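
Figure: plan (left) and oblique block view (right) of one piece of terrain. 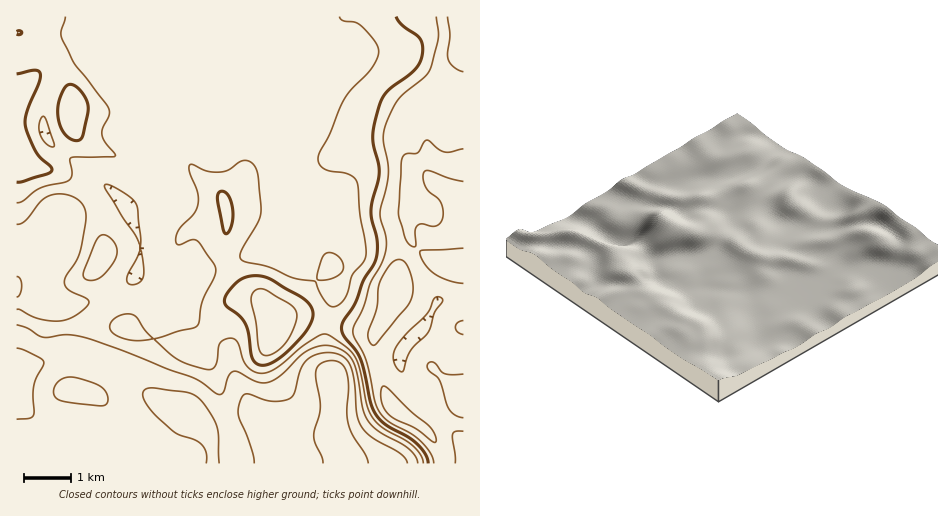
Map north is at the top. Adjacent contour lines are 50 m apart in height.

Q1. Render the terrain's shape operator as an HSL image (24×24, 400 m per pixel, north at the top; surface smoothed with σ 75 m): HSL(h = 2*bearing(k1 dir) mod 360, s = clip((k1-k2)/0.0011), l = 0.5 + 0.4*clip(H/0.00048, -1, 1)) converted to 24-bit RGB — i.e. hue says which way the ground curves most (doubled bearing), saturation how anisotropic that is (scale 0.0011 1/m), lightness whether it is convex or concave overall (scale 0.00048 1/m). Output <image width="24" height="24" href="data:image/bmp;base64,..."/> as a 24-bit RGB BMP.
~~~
<image width="24" height="24" href="data:image/bmp;base64,Qk32BgAAAAAAADYAAAAoAAAAGAAAABgAAAABABgAAAAAAMAGAAATCwAAEwsAAAAAAAAAAAAAdX+NrKKQYGCFZnCHsp+EYW6AaIKHhZKMeICUlJSbSj6Guc6Ig799W0OCg215l8OLfmepWi1ygWxQkn9BJw4MJicM4//KMzudgI+joHqLmmKGYW53o5B7nHp7YImMfZCEdI2Li3R2Yj90tN6TmU2SbE14mJh4r8FlRzlbYyt4q0hfewcUjT8luP/nwfnLWCBEh1BollJCj31YcHRddZtgj6KCbImVdYWHfnFtclFhiVZMmtlfZDlZdVtYg5pyvbKQPk+LLB6CxRC77bPmzP/4j+3ykxZrzUt1WUF0spKjrZGxip62ibi5f5aFd2Fmc1ROemFMXUBMor5oir1qZy9ffKVWW6Vrm7eMS0SMEAxQgiCc1/7Nf896Uh04bDZ0vNjOR2KCf6WWobC2h4uonHOQn155iU5sglxmhFVWc2ZUm96EeCpxliI1kt0oK54vXptPVj1eEgcsvbMw5P/MejFxmUGLcMOdXKpvV10/WYwsa4w2fGg/clI3eUcxg1tHiWCBoWe1p9jOlMq0QRWM2Hrl9eLWV6g+LDscIxUQFQ4lbP9KzfmRKyxeh525tJKcemxkZXmgkLSwZlSZj0tdo0qWdIe2g83Qa6PShbTYxa3SqkVwMStgQEyV9OHX4rXhWkTOIwzfKUH/zfvg2MSINGZcOoBXo1VjoG1ngKe5g5q3hHa/hnvCd4PIub/Uho+wYYF+V31dhT1WvGZ0YEuKNY6P2Oazyp63jX3DC0rPTovjxpq53JuapmuINHRiSHeGsKvBbrBddVhucVJDdno+WYZBapdXqHSGlXKLYmhzSE2Bu5iojGG3cL7DktOXoarEr47IOjKHJ0NUqlNr1ZR0wZuBXJajM3BpfJM0p7x/RDt5tV7EynmRXrhKOoVObXNXlWZbgoNkQnFycZdmd4iso8/Qrs+9iU50jy9CiklbKl5iOGyg5bjF3uDHgEGXczRVoo1Lt3NvSlh8P3mL04PB5bq6UJOIRF91nGd6oZhxTV5laIhJQ7cuU5s1jVssazU6gGBnnIaNZ5KeEk1RwpZb6riXiiyVhaLPpLLZk49QaXl0RmNsSnxu5ti7pYvCPDiEdGiPuJWTUlKPrXeWpMRrPmdDeXRZc3hqc4R/hZh/inB+KidUZpE12axVcJmGZotidYFaiK1mXIN/U194S4eDwNuImFBvbEx/ZYSNqI+RgGOhe2Kc1MihUV2Lc3qJeYmLb4qFi419fWeASyhrlaxesMuFh4R1gYZ2dIB5p8RmRmdZUUpYTYtPocNuflVzdmp9ZIt0bIh3llqMoWdnyNGcX1qNcHaIhHqAdIJ4fntve2F6JyyCqcexvauSepGGg46MdnSByKV8YkBCPHVKT8+GhI5iek1ZiYdeYZloVFNvd1tXlManv5iSgWeJb2qBiYCJhneGfGx2dIGDL2J+omFpzrKJh5h9gnR7gHN2vI68oabnrdDrUT2MYT49dpliisSyZ3Sla0WChdCmX7SmtlmCpYGQaHKRhnqSkWWJi35+eIeCRFVuP05k3NmMlHtygXB5i3eEq+G8P3azlBA1qT8/a7/LjM3Ob3Odd0d5ZauHeL9xVkhTc4thqo2EhWqKdWh9iniSmoiWinqHUj92TmmPsNeQlnOPe56ge4Kj39qFJAkqy1JcmduhU4l5bXdVd1toY1qHjMGPkF1zcWZ5Y4phiYJihGpqbn19cYOEkXeJm3iGPUaEeJK6sb+Lj4B3gpRwZHhj2cFbCwg51+G6wLeXY2mbZn+cYWqCaoyGk5pnhGVwfnt/eoB5fX13gX56eoV4Zn18bm2DnH6KW2uMR5eZyp6Og4x0loJ4b3F60LaSDitOm9GBwcuoWmSymVegg2KIgn9ygIJyfn16fn9/fn9/fH1/foF9h4V7bHx2XH5/fnuUmIKgRI2VuYq+wJaxk3mJg2x30p3BVjS2UM5wqbyAbTdiel1lg2p6knxte4Nnb4BseX92en97f3d9hHBqiYVpdYhwXIR2WIRzjHd9d5VwP4FguGiCvFN1mHNjdnVFtXZ6cbx5eUZWelVye3h+c2aGqXqSqKOHZ4iQgIJoZIZobWaDmXuLiaidfYmedHOOYXd0YXFdl5Fja3dONFBCwmp+t5OLZKByZrdenp1ddEpzfHZ+en2AZXeFdKOXsouVlVWjqIKQb5+NUFl+oZ55gKFycGh3hF9ndmhaaWtdiYRfi39oQXh3ToJs0K6MpYp0o4dym5tjVmJ+fH+Cen2BcXN+hYZqkYZjaWJ9p6WDfqB1RkN7rqd/jZ91XVp7k1idoIyuYHGhhomYjpmYWWKMS0d8zNCN"/>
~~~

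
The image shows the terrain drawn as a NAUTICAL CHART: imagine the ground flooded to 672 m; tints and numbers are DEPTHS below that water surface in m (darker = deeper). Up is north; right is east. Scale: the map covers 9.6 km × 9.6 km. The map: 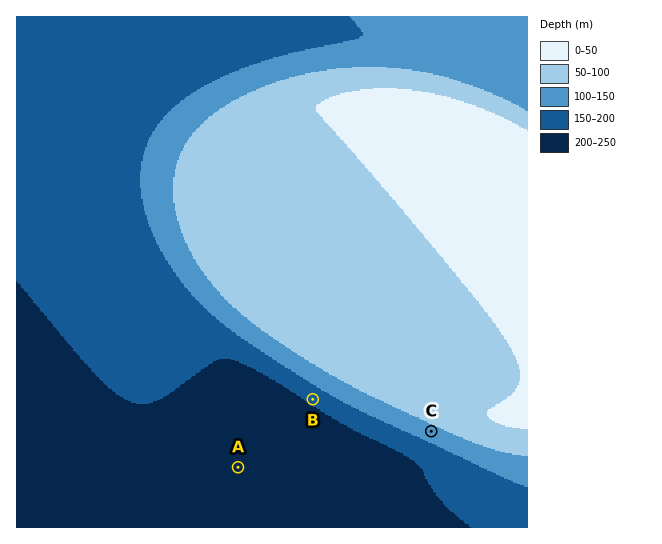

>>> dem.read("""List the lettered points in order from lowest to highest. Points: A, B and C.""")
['A', 'B', 'C']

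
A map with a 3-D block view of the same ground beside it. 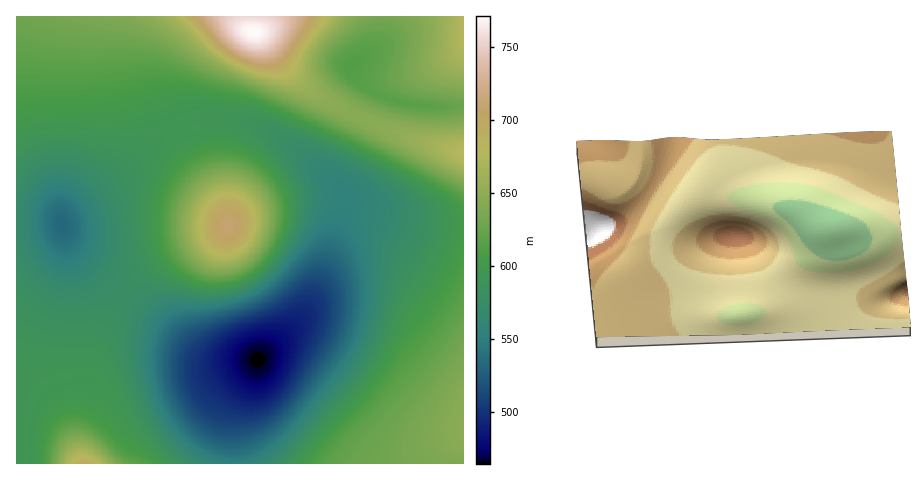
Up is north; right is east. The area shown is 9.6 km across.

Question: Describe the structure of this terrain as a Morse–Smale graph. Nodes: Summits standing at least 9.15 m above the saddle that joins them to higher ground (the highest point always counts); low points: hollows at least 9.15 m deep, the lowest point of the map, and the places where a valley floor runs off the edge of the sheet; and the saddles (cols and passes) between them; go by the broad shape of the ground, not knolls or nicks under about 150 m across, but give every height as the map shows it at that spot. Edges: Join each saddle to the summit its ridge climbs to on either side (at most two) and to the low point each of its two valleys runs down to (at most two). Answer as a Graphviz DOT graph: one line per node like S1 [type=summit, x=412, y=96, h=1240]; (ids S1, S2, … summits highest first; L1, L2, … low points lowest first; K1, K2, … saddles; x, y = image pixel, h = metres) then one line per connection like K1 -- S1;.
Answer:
graph terrain {
  S1 [type=summit, x=253, y=32, h=771];
  S2 [type=summit, x=229, y=225, h=712];
  S3 [type=summit, x=84, y=463, h=693];
  S4 [type=summit, x=463, y=153, h=680];
  S5 [type=summit, x=463, y=27, h=678];
  S6 [type=summit, x=463, y=425, h=648];
  L1 [type=low, x=258, y=360, h=464];
  L2 [type=low, x=62, y=224, h=533];
  L3 [type=low, x=353, y=66, h=614];
  K1 [type=saddle, x=357, y=116, h=645];
  K2 [type=saddle, x=383, y=17, h=632];
  K3 [type=saddle, x=463, y=225, h=603];
  K4 [type=saddle, x=175, y=129, h=593];
  K5 [type=saddle, x=125, y=293, h=578];
  K1 -- S1;
  K1 -- S4;
  K1 -- L1;
  K1 -- L3;
  K2 -- S1;
  K2 -- S5;
  K2 -- L3;
  K3 -- S4;
  K3 -- S6;
  K3 -- L1;
  K4 -- S1;
  K4 -- S2;
  K4 -- L1;
  K4 -- L2;
  K5 -- S2;
  K5 -- S3;
  K5 -- L1;
  K5 -- L2;
}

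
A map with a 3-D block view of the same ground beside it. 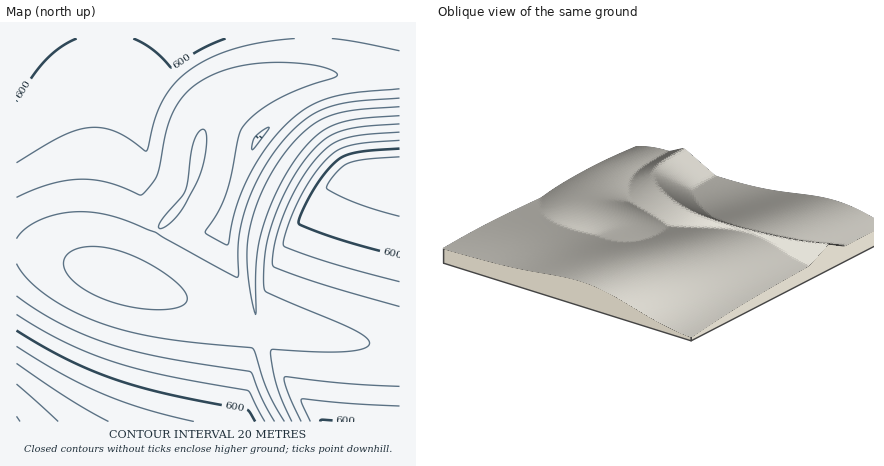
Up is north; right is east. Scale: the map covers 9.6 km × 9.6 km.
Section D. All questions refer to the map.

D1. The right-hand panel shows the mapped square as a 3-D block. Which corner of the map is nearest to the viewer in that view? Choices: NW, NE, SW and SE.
SW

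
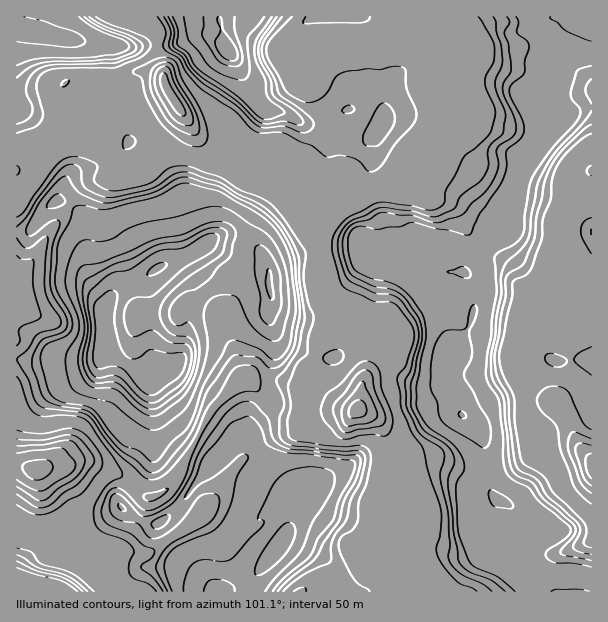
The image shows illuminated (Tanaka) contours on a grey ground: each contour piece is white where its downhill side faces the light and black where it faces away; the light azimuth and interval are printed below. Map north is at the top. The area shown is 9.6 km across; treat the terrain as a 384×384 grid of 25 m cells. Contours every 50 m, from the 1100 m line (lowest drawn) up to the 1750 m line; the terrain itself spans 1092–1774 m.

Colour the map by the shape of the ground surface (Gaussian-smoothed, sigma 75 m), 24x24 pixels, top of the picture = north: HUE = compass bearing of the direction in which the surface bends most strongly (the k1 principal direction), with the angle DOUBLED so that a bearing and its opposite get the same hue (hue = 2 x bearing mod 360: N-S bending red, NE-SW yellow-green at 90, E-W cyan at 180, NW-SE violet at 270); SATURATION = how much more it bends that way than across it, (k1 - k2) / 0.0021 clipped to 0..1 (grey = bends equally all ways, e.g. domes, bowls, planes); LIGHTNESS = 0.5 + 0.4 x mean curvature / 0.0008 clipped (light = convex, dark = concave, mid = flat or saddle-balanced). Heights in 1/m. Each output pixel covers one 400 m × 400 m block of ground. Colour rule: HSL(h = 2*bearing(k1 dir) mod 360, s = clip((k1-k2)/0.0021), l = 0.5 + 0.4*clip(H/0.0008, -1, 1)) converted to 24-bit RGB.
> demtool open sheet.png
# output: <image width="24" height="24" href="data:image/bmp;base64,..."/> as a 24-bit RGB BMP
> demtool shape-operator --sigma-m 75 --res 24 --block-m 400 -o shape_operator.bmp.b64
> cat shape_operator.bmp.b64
<image width="24" height="24" href="data:image/bmp;base64,Qk32BgAAAAAAADYAAAAoAAAAGAAAABgAAAABABgAAAAAAMAGAAATCwAAEwsAAAAAAAAAAAAAp93trNX1tQgZTxspn0KNXiCisey9S6yVz9F6yTK37JmeIXBlKHpMkM2zalqciWqGfWd1fEhomixATZFEc9urf7OYgZS2l6vIfDMWOCMRelZNfnNtNFZkEZgtq+HDsofAi2NjQWt49snYwJXQQs68MYhtelxlgXJ0bWyDTzac04XPttvVeZuYsrVUJmkEKIoXX1WPjnmbfGmIrC5lQpNGs8X0AJIbH4gfzWmllXN3NZVs7Ku0zm6EJnRvT5eVe3qFcHWCKSNg4uegi5Z+gniAmYWe19r0ADL+Vq7UukfZomm+cVTb0froBERb/6XYJIRIMGQ9u5aBYoN7vmdcvZN/yshhKklde3l/d3WAJxhFz+adkImCgpOQl+O5Sc88lCN7ORosJ149u0mQNco+uSUAnlEOADMd/8jTKHxwnLB7joOEX4Z7zpSb6Ku6G2V6Z3J/cl98LjeTwtSlrKqAceOy0nqQcCVGRNZgJh8NGywOICoUhEgaoVMi1efAJ56aAM223528M3VWgM6tpMTwtcbu3sv28Hr/VE+Fa1B5SmMusaksvtGIVckqORkltNF7YRAnvqXdfHLRIGR5ojmNwezQo7NtzYqMADMu0o6SvJ7NbdxIHSYNW1cPDGwb3Fij1iu5fhdaYc1ZcNV6oM2IM9rSTUN5xpp6lw+csjWHyCIiIESKZvaleiVD6cM+NpcsGMeBEWlT1May20xjM1GGrrlmSlIRKBsLl0wirGfVkdCzr+C/y8yBXCO+S5yNdi50hWq0XkF4w+LktzrhwJAlK22W3O/j5bDCPKWAE1U/MU4W9slPVSllnmh00IWJBBMvXMrDetrTwKiAbp5XnOSHbxyCqUx1PjR6UZJYZHDXvs6rQxOo8dzaatfsjYap7tPji2TiilWgKh9F6MthIpxcPFSl3qvCFSi9Pbx/Jhye4c20g3Kq2ut9FA4seFiXm6fTUELNNJd6eHXXSQ95+/TQNZuelcCCR7WV9zaVl0CpdlC0pdqKm96IHUhYoXJVgm+QcYKEChQp7PCXoGVn8uDBDB5BaIh3gn9YRmhTWHdCJwwNKVsk8/zPclkxpb8oIS8Zsns9akx8Vk6c8urIiNGQJBiCZn1zgGpaViwzG0R5rt6MhIF87t6wEiFGcXqAeX99aX6GYUKOml/JVc/c6OPD3GrUwpd5YIVCbIxGUIZ4ODNn9PrRccRuHBFFnSVhjEgtLjOZjuy8fZiBf4J85NyyJh5yW3tzd4CCa3WGKGReT8VhZs55R6J4rnPK7cLt47Tpt16lPIVMJUFu5/fUyFewGBRCjxyh2/DkZpTChZ2SgYaHg5CNzbyGlSd1MZ16bXF+fV9z5ch1CZSMycKFXXJKOWAtQJs3rFTI99D759f0Gm6mz+muhSC4SieTTWHl1unOhIC9iYSuk6fEdnKyu2CP1perO7+xRll7fjiU/InmB56+hNVqh5LPqY7MXaaEXHA7LWgc4o86dpzZluGJUBFEY3Z1CYFH4VxZn6/UltfejiictzmLtHaKxrqKwotNMEZkMKmrEVVS+NPbUtyGJGY7JpwirEzc57Hmrcvhvu/pixYkcBggfmB2gHBzboVsOG0laWoWWUMcPFArXZ1UnVis2qqfzad7KUhwaYN9SnVfF7Mw6pyjgTt6WWo8HkkaSbkemG4iWiEOc0pIg3txgG56jWxse3phpXpWT45leIGBXHx9eI1nOEZa2K916KaLFEA8VnZhUoBUSYJRiYE1gVVwsZGfaJaaY7qSkzW1n3RvhGpjcnBCc1A4aJtXbGefnpK8k6pgVHlrc4KBU4l5N0iswp/Z46Ox6GaWFUQuTMiqS4STeXl/b3R9iaR4f7+CIZiwVwAhr59baA0t5PV8sP/8PmvqpVuXWZ6UzqmwXXinaHiDb3h3OVdZXzklwdZzzJOysnjkarV/RD93jXaRe4OIkpeBmeKEMwAywuU1XxUYn/jMrv/LgB+KcztpsaiAWlqbt6d0lGKUemuBeHJ/Uy5oj9mjmLWIiJxztrBfiGgiJyYMKC0GREoLRW8SumsHEQIx23xufeOUYPhqUqXjUitbXnZzjaCGdHeeoHh+mWSQdnqAbnCGOF6csMRfv3txn5h1o0RAyIzbuKjy0dL4z9X8zNv/PC3/YA3/d+Ov0frYu/mcHAopeHBebXxqbn9bd3NaipVyjWt5hXp5bWh4NC5NtLtNqZ5YpHiCl36ugIqagJCft/HkIdr9bg4DLwYcZawUc5q+1u6g0yRqziNfJG5kl1xve4hVYq19Zo1+hHaFiHZ/elxkSC5jrsI8m8OMfYWMf4eR"/>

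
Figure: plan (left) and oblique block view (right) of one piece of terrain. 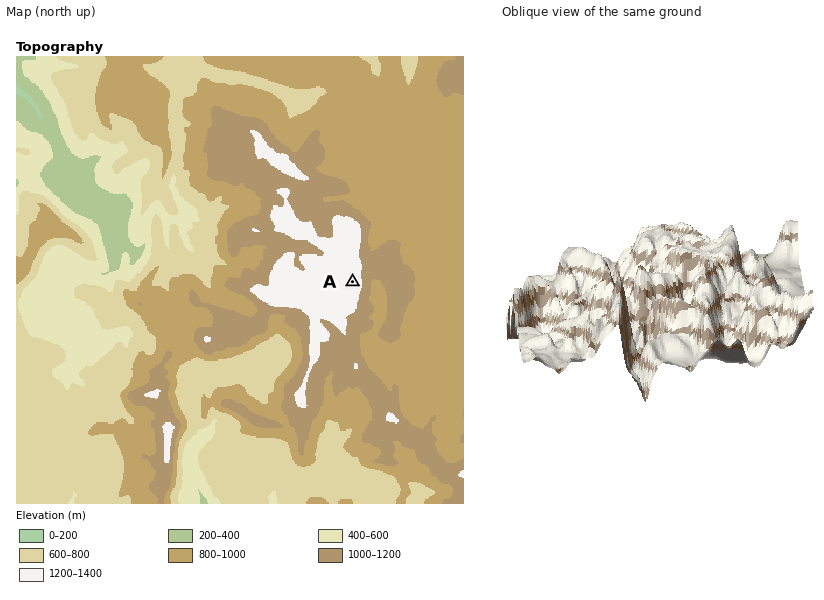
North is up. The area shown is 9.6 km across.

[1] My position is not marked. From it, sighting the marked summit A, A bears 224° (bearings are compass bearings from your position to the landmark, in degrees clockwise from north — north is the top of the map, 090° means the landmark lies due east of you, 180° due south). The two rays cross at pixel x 392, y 241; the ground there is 1010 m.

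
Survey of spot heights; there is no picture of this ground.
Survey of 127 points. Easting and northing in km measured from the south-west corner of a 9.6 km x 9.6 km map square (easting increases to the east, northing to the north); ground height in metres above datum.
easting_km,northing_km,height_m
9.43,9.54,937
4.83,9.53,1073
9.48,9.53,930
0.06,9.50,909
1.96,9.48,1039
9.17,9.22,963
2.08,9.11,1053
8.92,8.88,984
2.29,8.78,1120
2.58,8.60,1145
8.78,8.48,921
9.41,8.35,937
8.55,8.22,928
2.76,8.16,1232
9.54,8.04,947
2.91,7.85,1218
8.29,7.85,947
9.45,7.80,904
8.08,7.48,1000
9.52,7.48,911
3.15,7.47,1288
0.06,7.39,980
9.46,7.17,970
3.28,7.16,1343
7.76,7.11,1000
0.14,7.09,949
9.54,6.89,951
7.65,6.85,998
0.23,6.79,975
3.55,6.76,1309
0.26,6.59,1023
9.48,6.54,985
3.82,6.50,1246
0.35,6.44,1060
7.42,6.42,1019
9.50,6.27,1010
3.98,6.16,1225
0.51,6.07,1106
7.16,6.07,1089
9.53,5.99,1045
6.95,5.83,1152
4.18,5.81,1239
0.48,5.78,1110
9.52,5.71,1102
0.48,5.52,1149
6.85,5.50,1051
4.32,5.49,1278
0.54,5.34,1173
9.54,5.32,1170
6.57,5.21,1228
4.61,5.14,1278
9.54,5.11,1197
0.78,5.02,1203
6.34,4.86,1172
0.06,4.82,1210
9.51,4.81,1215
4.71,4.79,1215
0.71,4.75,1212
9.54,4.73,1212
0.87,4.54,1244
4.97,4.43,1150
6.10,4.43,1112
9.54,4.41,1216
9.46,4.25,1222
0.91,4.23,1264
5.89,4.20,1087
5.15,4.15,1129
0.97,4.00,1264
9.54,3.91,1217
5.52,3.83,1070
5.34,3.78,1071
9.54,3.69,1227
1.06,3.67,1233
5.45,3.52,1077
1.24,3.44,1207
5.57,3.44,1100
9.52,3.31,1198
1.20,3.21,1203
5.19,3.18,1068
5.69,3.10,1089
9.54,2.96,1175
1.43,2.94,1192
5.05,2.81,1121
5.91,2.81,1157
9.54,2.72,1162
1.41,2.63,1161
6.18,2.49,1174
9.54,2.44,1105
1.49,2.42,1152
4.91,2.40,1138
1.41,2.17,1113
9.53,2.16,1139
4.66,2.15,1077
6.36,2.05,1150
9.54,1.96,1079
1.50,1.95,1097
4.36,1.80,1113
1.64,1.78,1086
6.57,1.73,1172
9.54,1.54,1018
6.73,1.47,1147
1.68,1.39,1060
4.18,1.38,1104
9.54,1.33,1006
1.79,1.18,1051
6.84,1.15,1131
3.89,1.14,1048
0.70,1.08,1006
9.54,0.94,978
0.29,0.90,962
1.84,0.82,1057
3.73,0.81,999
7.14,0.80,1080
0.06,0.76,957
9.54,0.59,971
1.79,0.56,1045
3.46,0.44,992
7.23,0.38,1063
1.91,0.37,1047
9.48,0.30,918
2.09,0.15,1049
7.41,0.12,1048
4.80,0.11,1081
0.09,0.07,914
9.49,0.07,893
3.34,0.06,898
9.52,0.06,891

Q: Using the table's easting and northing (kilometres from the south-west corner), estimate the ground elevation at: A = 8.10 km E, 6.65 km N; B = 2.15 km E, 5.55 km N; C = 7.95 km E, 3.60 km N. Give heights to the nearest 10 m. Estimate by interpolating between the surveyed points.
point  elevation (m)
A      960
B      1170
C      1190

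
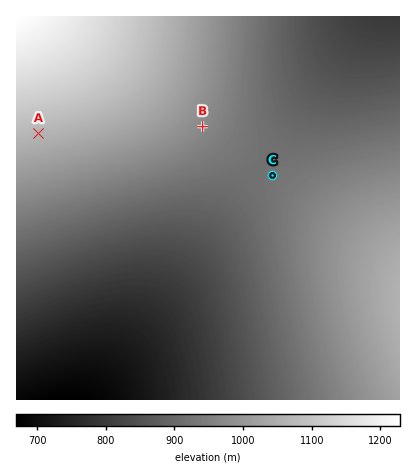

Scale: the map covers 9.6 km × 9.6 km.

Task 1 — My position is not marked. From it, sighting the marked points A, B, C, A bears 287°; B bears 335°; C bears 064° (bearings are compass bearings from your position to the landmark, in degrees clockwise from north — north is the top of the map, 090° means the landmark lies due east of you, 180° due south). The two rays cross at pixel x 234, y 194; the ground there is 905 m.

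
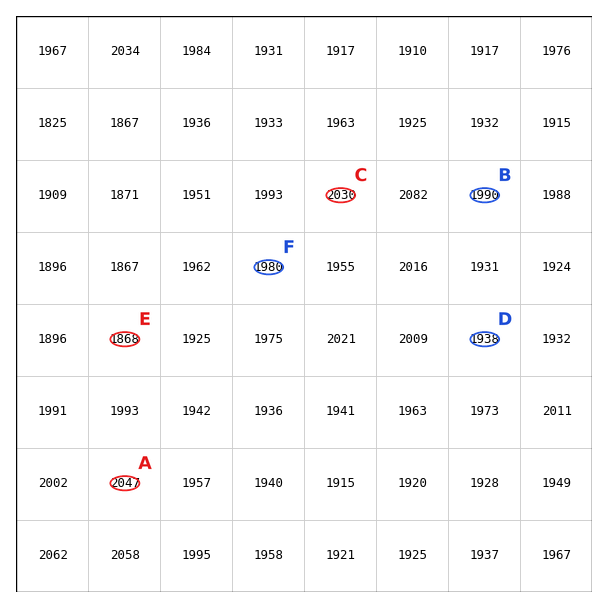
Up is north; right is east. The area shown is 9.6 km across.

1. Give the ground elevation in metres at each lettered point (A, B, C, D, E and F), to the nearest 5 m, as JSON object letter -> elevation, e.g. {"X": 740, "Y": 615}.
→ {"A": 2045, "B": 1990, "C": 2030, "D": 1940, "E": 1870, "F": 1980}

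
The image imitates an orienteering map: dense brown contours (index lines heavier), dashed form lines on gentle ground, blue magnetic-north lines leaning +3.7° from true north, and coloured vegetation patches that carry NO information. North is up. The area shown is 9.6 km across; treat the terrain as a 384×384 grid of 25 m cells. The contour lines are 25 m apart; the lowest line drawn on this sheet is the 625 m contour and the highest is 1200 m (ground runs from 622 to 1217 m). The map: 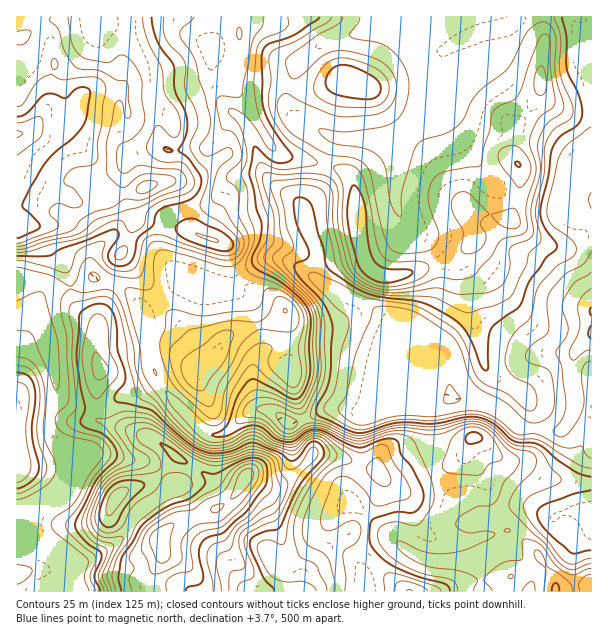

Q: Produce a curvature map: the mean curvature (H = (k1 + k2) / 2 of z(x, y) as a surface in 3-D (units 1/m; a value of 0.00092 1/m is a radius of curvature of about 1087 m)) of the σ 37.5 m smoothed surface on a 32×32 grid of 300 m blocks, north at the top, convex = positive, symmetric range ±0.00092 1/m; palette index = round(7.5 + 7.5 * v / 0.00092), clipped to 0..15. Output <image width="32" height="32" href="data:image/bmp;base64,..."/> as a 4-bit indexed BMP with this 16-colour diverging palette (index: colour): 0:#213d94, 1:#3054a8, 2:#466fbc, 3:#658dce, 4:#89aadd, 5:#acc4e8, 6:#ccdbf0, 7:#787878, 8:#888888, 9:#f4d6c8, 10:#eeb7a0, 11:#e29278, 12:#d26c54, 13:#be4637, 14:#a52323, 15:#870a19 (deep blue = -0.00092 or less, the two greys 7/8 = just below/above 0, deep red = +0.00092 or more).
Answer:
<image width="32" height="32" href="data:image/bmp;base64,Qk12AgAAAAAAAHYAAAAoAAAAIAAAACAAAAABAAQAAAAAAAACAAATCwAAEwsAABAAAAAAAAAAlD0hAKhUMAC8b0YAzo1lAN2qiQDoxKwA8NvMAHh4eACIiIgAyNb0AKC37gB4kuIAVGzSADdGvgAjI6UAGQqHAIZ1a5lWp1qJqGaOy4d6WruZdEyIunXHN5hopTRnaGw4ZlVRq6dHcYhoeFV4iHa5RXiZ2i3JekWVZrhGh3eKk4dmZd0iq82mtWZnmJZ3d1VndVKfxzJ45rdWZ5qmd5d4iMlkWpl2p/9rc2m4Z4iIiKq3ZiNEz5ivxvvKpmeYnNp1pFVIz/QAeyH8Z/27zvNUSbObyrxAegYAIhAlRIxQd1m1RpRoFMpSPVRnZVUyKLl4xji3lEynZp+Gd3eIZ7mZWZVJy3KLqWa9pWd3d1uWeWp2SreEqIt1anV3d3ZLh2ZmdljKVXiLuYyFh3dlend5pnZ6y0aXVma/pYdDWJh3h3V2dohId3d360Mjd3eImXZ2VYcViHd2ipIVj//ImIl3d0iWX7RESIEmdqxWmJh3d5nXZzWTe+/YmFW6VVd6homZm6p0yHqHaXVWylZ3h4y0aHZ6mnU1WIh0VdpXeJl5k2iHeJi/3IWnJETIZ3mYZ7Voh3aFZ5uHgpq7yHd4d2rmWHd4pXU2OrTqhmZ3h3eKlVbIeJWWqYdqlFVmd3d3eJZ2WnmVtsiVWzVnd3d3d5mYp1qKlpWWdqhImZu2d3d3jIZoaLenhmmYZ4vLpnd3do1GeKVXeZhnpkVZl3d3iHd8RniVd4lmZ7ZmRFZ3d3eHfld3hneXZ4iZmql3d4iHdmpH"/>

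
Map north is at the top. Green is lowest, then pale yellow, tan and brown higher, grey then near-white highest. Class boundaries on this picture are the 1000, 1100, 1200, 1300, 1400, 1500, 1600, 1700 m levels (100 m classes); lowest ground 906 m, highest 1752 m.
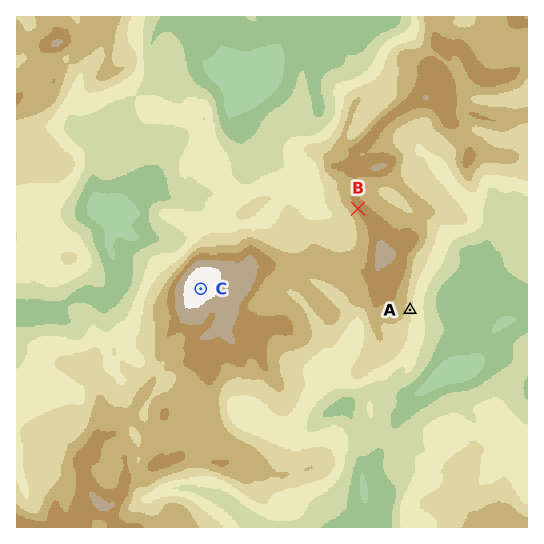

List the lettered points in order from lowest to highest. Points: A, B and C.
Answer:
A B C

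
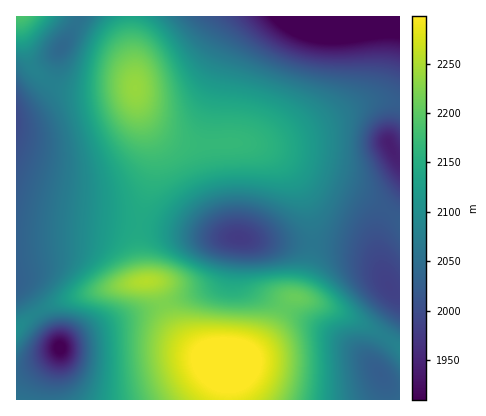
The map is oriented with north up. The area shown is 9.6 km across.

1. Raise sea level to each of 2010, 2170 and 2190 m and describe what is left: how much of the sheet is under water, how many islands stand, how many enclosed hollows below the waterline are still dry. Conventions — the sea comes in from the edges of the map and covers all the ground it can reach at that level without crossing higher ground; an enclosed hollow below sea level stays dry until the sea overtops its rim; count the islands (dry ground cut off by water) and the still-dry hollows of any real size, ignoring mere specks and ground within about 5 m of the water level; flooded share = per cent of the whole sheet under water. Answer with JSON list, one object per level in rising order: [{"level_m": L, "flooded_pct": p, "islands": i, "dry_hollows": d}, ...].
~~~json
[{"level_m": 2010, "flooded_pct": 9, "islands": 0, "dry_hollows": 2}, {"level_m": 2170, "flooded_pct": 78, "islands": 1, "dry_hollows": 0}, {"level_m": 2190, "flooded_pct": 83, "islands": 1, "dry_hollows": 0}]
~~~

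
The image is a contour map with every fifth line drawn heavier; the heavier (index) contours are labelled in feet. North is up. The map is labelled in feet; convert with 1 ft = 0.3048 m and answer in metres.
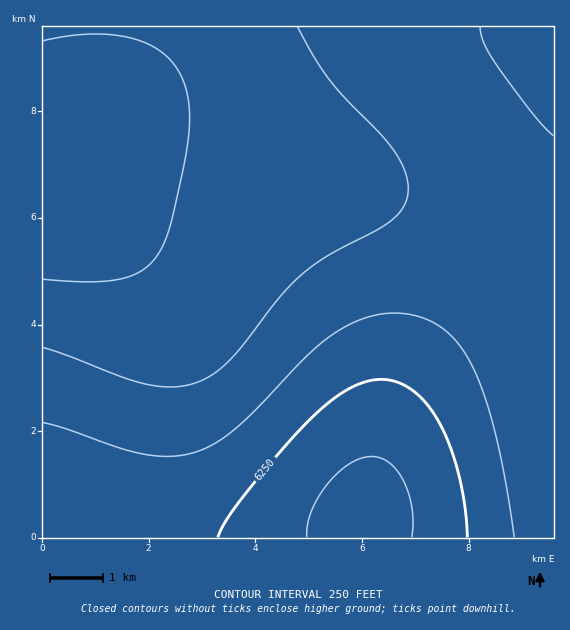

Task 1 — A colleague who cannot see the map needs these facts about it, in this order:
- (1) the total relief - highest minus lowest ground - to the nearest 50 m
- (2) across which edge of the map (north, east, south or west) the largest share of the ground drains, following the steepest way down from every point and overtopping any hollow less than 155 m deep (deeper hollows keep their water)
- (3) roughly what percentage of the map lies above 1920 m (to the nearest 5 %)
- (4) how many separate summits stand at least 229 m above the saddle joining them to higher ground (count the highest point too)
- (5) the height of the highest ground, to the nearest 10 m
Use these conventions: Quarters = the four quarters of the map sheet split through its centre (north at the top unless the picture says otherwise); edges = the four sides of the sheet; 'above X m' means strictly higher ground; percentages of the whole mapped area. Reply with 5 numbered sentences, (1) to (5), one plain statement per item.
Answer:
(1) Highest minus lowest: about 400 m of relief.
(2) The largest share of the runoff leaves by the southern edge.
(3) Roughly 90 % of the ground is higher than 1920 m.
(4) 1 summit rises at least 229 m above its surroundings.
(5) The highest point reaches roughly 2200 m.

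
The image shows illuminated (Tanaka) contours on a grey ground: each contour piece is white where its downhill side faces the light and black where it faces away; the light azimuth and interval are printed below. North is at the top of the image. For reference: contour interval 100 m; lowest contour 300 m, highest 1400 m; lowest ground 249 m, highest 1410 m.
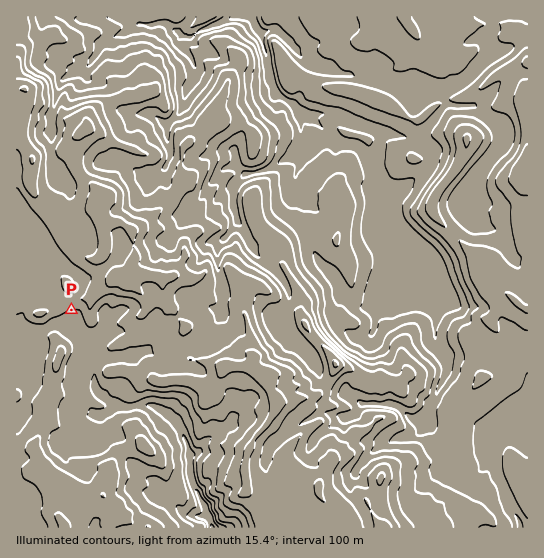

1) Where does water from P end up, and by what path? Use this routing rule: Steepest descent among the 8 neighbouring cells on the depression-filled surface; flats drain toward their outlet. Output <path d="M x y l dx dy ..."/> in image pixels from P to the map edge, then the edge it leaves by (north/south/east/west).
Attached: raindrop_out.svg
<path d="M71 310l0 9 3 6 5 6 2 4 5 7 1 4 8 12-1 27 4 8 4 1 7 7 8 2 2 3 20 0 2-1 8 0 1 1 3 0 16 8 9 9 5 11 0 3 4 6 0 4 3 7 0 21 1 2 0 4 3 6 5 8 0 3 6 8 1 7 4 4 1 10"/>
exit: south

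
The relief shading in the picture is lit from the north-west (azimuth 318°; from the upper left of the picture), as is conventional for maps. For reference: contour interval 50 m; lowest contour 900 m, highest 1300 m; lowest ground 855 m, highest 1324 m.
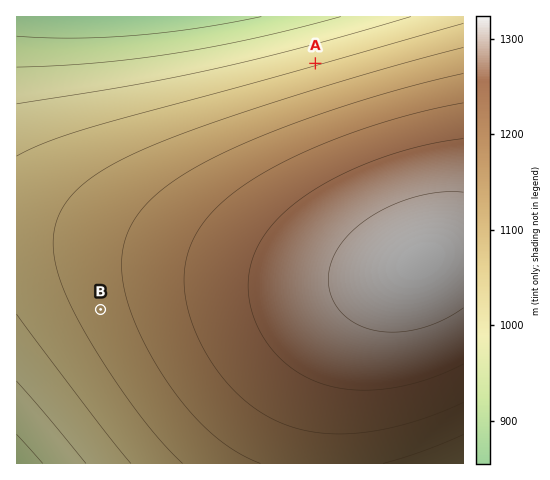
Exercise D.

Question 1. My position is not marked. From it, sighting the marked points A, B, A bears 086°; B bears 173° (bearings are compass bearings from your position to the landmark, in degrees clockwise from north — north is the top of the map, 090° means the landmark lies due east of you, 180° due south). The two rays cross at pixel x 72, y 80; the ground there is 980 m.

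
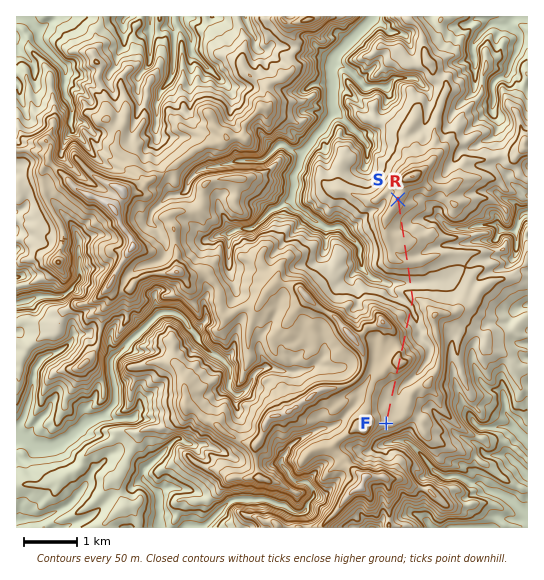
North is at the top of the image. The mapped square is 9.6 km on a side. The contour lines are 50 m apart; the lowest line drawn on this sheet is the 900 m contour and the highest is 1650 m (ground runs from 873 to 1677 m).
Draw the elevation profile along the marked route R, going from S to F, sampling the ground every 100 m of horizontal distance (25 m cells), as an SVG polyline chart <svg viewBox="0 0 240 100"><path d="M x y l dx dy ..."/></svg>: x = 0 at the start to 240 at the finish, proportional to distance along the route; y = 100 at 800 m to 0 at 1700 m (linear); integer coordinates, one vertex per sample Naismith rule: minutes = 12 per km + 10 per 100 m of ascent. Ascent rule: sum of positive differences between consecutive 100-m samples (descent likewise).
<svg viewBox="0 0 240 100"><path d="M0 29l6 2 5 2 6 4 5 2 6 1 6-1 5-2 6 0 6 0 5 2 6 2 5-1 6 4 6 5 5 3 6 3 5-4 6-4 6-1 5 5 6 0 6-3 5-2 6-3 5-5 6-2 6-4 5-4 6-5 5-2 6-2 6 2 5 5 6 6 6 3 5 1 6 1 5 0 6 0 6-1 5 0 6-1 4 0"/></svg>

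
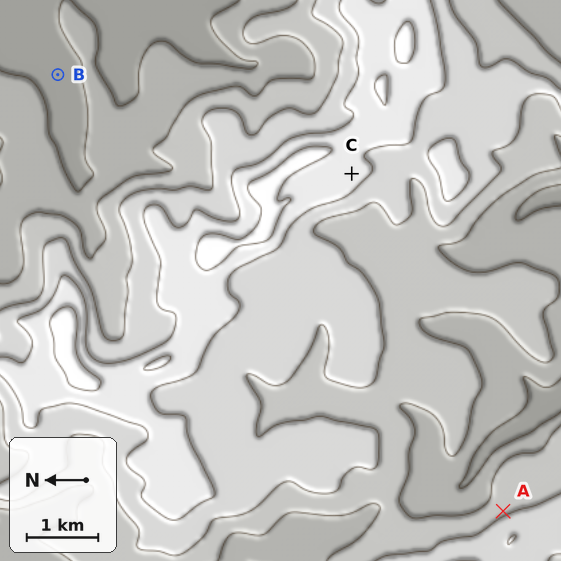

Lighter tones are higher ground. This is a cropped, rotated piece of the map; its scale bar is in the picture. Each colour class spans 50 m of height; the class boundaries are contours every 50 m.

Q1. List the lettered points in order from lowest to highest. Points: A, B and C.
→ B A C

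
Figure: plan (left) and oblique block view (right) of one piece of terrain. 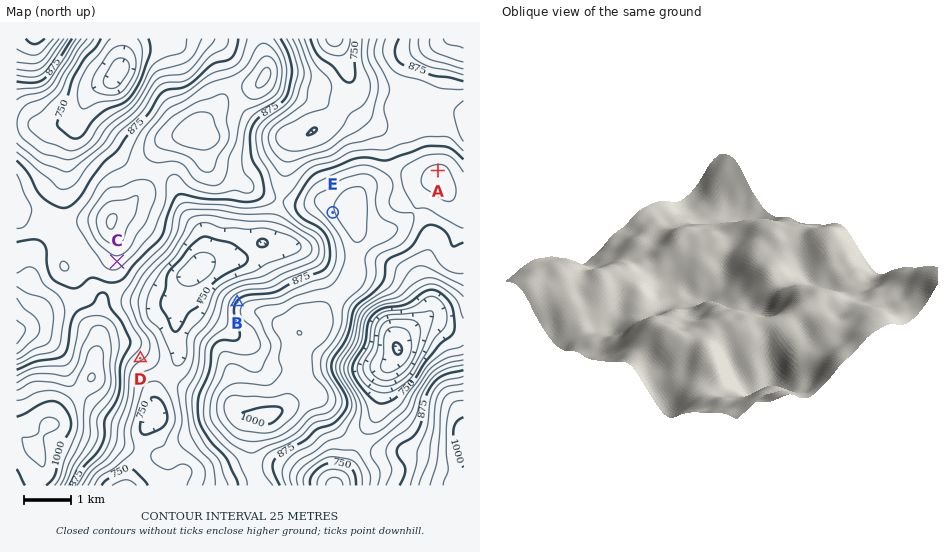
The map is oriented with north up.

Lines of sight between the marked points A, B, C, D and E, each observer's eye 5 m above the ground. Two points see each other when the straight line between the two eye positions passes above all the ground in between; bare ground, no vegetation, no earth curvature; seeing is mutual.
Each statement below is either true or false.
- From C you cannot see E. false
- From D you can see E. true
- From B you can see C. true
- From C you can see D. false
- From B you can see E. true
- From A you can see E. false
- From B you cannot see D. false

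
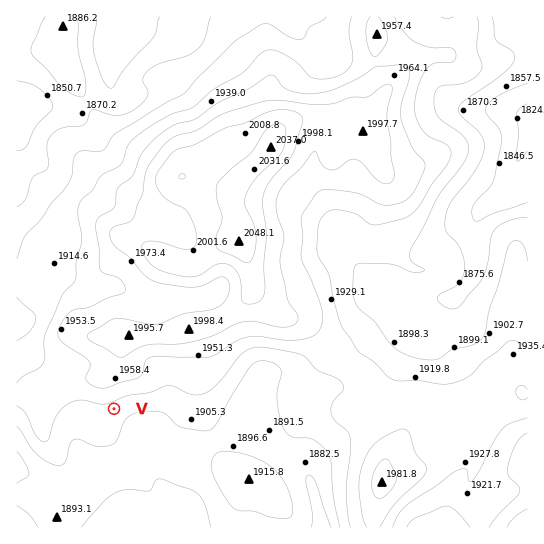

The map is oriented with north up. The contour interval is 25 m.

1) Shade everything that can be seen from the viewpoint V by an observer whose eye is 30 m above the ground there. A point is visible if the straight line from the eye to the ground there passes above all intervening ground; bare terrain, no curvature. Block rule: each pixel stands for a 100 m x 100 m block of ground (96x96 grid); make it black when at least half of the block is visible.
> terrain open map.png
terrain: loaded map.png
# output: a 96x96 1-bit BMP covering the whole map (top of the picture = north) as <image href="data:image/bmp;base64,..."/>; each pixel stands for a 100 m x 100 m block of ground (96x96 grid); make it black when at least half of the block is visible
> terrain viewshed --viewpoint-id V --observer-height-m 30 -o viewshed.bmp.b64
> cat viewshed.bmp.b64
<image width="96" height="96" href="data:image/bmp;base64,Qk2+BAAAAAAAAD4AAAAoAAAAYAAAAGAAAAABAAEAAAAAAIAEAAATCwAAEwsAAAIAAAAAAAAA////AAAAAAAA///////gD+AAAAAB///9///gD+AAAAAD/////+eAD+AAAAAP/////8AAD+AAAAA//////8AAH/AAAAB///P//8AAH/AAAAD///P//+AAP/AAAAAAf/////AAP/AAAAAAf/////wAf/gAAAAAf/////4Af/gAAAAA//////4A//gAAAAA//////4B//gAAAAB//////8D//gAAAAB//////////wAAAAD//////////wAAAAD//////////4AAAAH//////////4AAAAH//////////8AAAAH//////////+AAAAP/////H////+AAAAP////+B///j/ABAAH////+A///B/ADgAH////8AP//D/ADgAH////8AH//v/ADwID////8AD////AD4YB////8AB///nAD84Af///8AB//+AAB/4AEf//8AA//+AAA/4AAH8f8AAP/8AAAfwAADwf8AAP/8AAAfwAADgP8AAH/wAAAPgAADAf+AAH8AAAAHgAAHgf+AAH4AAAADgAAP7//AAP4AAAABgAAf///gA/wAAAAAgAAA///wH/AAAAAAgAAAAP///8AAAAAAAAAAAAAP/wAAAAAAAAAAAAAH/gAAAAAAAAAAAAAD+AAAAAAAAAAAAAAD4AAAAAAAAAAAAAABwAAAAAAAAAAAAAABgAAAAAAAAAAAAAABgAAAAAAAAAAAAAAAAAAAAAAAAAAAAAAAAAAAAAAAAAAAAAAAAAAAAAAAAAAAAAAAAAAAAAAAAAAAAAAAAAAAAAAAAAAAAAAAAAAAAAAAAAAAAAAAAAAAAAAAAAAAAAAAAAAAAAAAAAAAAAAAAAAAAAAAAAAAAAAMAAAAAAAAAAAAAAAAAAAAAAAAAAAAAAAAAAAAAAAAAAAAAAAAAAAAAAAAAAAAAAAAAAAAAAAAAAAAAAAAAAAAAAAAAAAAAAAAAAAAAAAAAAAAAAAAAAAAAAAAAAAAAAAAAAAAAAAAAAAAAAAAAAAAAAAAAAAAAAAAAAAAAAAAAAAAAAAAAAAAAAAAAAAAAAAAAAAAAAAAAAAAAAAAAAAAAAAAAAAAAAAAAAAAAAAAAAAAAAAAAAAAAAAAAAAAAAAAAAAAAAAAAAAAAAAAAAAAAAAAAAAAAAAAAAAAAAAAAAAAAAAAAAAAAAAAAAAAAAAAAAAAAAAAAAAAAAAAAAAAAAAAAAAAAAAAAAAAAAAAAAAAAAAAAAAAAAAAAAAAAAAAAAAAAAAAAAAAAAAAAAAAAAAAAAAAAAAAAAAAAAAAAAAAAAAAAAAAAAAAAAAAAAAAAAAAAAAAAAAAAAAAAAAAAAAAAAAAAAAAAAAAAAAAAAAAAAAAAAAAAAAAAAAAAAAAAAAAAAAAAAAAAAAAAAAAAAAAAAAAAAAAAAAAAAAAAAAAAAAAAAAAAAAAAAAAAAAAAAAAAAAAAAAAAAAAAAAAAAAAAAAAAAAAAAAAAAAAAAAAAAAAAAAAAAAAAAAAAAAAAAAAAAAAAAAAAAAAAAAAAAAAAAAAAAAAAAAAAAAAA="/>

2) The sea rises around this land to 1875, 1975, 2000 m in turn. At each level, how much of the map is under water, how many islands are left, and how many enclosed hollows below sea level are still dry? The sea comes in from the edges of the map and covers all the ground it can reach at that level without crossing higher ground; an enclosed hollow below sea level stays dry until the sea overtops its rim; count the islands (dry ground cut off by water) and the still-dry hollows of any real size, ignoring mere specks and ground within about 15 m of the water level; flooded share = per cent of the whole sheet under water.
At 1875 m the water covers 13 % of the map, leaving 0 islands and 0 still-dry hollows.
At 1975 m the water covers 86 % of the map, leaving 1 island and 0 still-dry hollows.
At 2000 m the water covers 94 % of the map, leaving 1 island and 0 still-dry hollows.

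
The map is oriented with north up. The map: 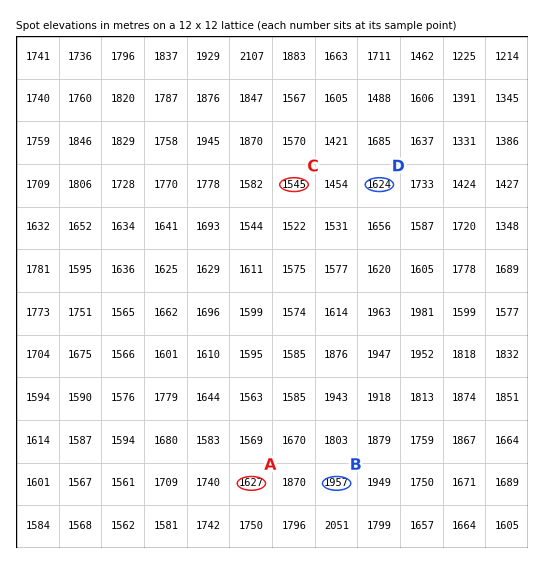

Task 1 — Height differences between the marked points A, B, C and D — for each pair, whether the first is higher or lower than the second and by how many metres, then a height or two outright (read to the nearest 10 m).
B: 420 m higher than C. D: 340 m lower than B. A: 330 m lower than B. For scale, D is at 1620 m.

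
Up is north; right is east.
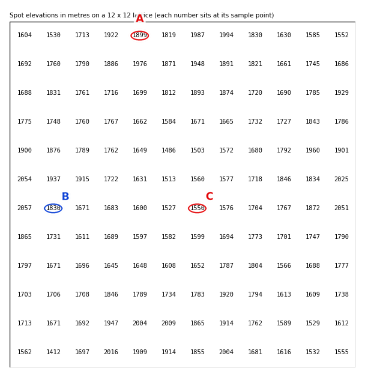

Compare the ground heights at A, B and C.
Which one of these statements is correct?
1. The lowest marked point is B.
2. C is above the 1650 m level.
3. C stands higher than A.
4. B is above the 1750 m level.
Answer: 4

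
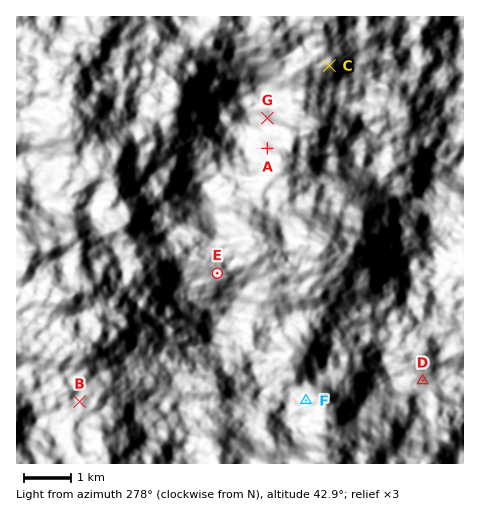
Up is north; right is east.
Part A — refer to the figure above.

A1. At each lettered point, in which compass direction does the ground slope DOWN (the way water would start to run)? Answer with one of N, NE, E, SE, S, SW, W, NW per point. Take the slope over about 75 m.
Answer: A NW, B W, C S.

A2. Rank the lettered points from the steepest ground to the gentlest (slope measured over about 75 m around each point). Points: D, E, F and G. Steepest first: G F E D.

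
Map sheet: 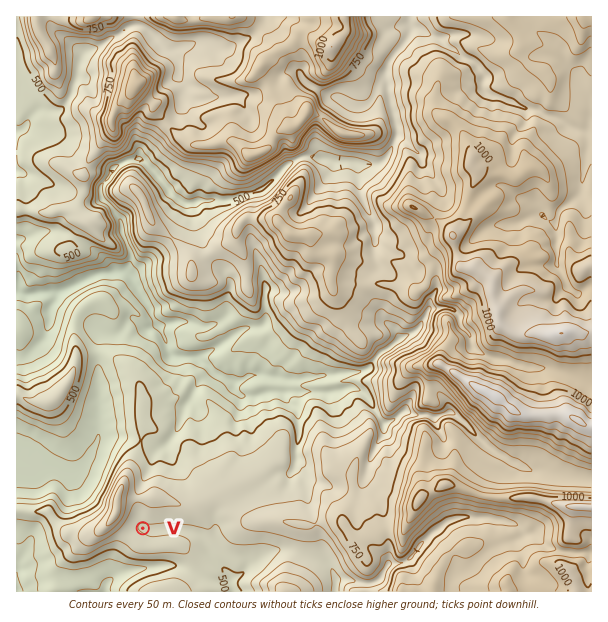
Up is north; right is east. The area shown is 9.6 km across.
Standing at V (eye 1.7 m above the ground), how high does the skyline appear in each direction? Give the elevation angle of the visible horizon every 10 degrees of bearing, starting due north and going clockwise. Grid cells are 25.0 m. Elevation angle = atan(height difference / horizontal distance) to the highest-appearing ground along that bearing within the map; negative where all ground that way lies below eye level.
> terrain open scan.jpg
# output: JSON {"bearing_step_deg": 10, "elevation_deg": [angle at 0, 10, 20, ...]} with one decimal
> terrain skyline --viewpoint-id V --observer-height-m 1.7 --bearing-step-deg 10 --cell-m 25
{"bearing_step_deg": 10, "elevation_deg": [7.5, 8.3, 8.4, 7.7, 6.5, 5.1, 5.0, 5.6, 4.8, 4.9, 3.8, 3.2, 1.7, 2.0, 2.2, 2.4, 2.7, 3.1, 3.5, 3.8, 4.0, 4.0, 3.9, 3.7, 3.4, 3.6, 8.4, 13.4, 16.7, 19.2, 19.8, 18.1, 15.3, 12.7, 9.1, 6.8]}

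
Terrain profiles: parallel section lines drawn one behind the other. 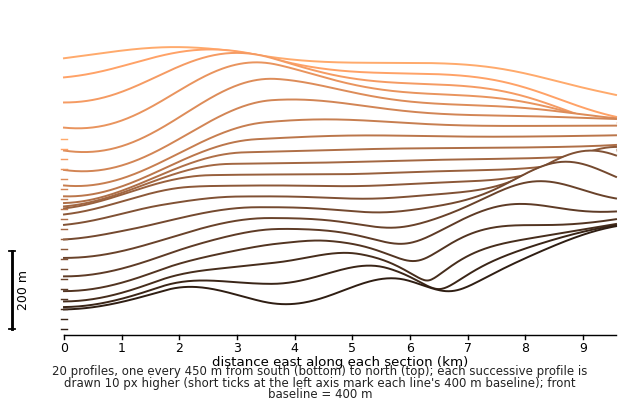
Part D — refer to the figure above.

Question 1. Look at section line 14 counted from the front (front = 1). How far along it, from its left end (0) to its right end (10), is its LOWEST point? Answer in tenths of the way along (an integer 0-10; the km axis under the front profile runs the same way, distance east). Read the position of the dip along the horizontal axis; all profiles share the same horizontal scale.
0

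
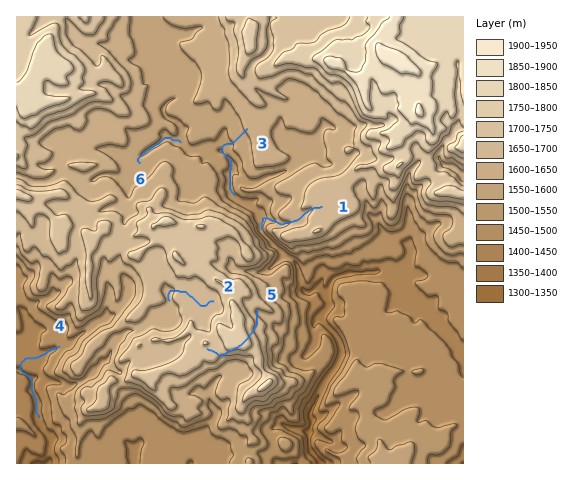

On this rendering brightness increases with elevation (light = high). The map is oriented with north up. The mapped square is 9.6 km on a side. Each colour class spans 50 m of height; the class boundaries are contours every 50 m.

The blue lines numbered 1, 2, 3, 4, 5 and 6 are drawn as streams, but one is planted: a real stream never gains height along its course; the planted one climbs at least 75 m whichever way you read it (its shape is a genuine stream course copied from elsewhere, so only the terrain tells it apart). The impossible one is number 5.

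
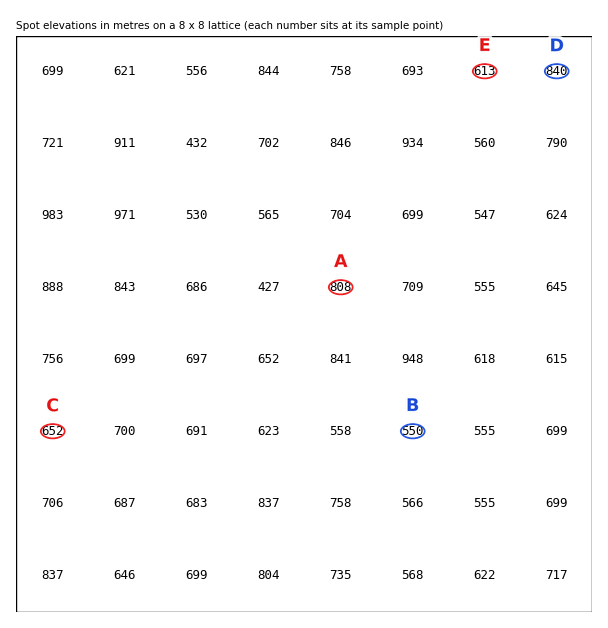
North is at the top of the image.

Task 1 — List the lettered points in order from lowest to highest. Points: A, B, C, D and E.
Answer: B E C A D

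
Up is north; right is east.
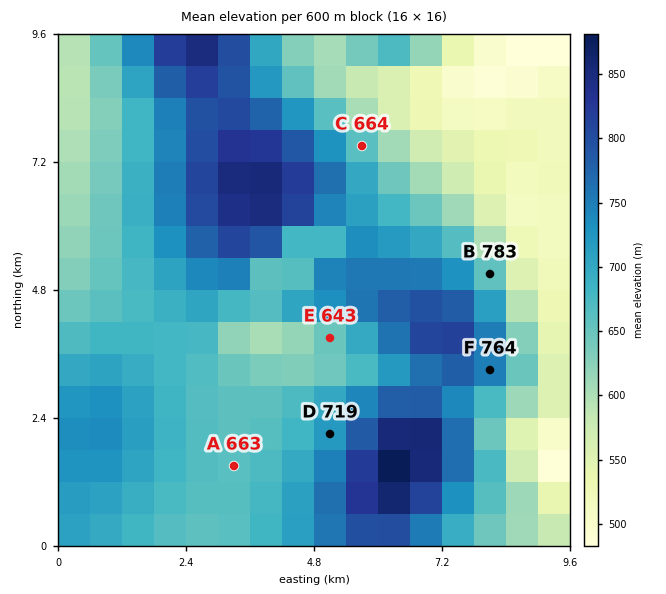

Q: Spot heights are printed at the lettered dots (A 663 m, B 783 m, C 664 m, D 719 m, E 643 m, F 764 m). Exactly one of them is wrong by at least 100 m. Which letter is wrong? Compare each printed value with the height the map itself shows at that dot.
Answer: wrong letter B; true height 658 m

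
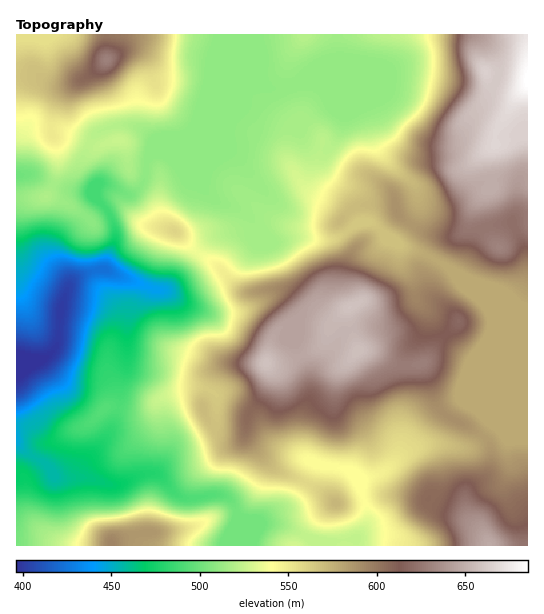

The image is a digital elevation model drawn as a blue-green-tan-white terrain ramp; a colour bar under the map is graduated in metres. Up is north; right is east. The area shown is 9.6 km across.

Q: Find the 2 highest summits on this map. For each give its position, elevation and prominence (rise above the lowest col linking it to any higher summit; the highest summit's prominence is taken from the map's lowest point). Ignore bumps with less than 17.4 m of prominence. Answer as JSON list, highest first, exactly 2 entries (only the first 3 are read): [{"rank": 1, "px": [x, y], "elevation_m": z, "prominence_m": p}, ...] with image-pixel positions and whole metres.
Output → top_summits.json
[{"rank": 1, "px": [350, 307], "elevation_m": 658, "prominence_m": 80}, {"rank": 2, "px": [106, 60], "elevation_m": 630, "prominence_m": 120}]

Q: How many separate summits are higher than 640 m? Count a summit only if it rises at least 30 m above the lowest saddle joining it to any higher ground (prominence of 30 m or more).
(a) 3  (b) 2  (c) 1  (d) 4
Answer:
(c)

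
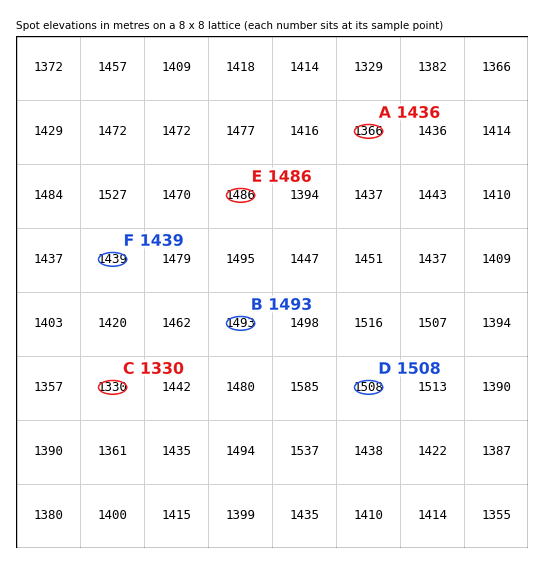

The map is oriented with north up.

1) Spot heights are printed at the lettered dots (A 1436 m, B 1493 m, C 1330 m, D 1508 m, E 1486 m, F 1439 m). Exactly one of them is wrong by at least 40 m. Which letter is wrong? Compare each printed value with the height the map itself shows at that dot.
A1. A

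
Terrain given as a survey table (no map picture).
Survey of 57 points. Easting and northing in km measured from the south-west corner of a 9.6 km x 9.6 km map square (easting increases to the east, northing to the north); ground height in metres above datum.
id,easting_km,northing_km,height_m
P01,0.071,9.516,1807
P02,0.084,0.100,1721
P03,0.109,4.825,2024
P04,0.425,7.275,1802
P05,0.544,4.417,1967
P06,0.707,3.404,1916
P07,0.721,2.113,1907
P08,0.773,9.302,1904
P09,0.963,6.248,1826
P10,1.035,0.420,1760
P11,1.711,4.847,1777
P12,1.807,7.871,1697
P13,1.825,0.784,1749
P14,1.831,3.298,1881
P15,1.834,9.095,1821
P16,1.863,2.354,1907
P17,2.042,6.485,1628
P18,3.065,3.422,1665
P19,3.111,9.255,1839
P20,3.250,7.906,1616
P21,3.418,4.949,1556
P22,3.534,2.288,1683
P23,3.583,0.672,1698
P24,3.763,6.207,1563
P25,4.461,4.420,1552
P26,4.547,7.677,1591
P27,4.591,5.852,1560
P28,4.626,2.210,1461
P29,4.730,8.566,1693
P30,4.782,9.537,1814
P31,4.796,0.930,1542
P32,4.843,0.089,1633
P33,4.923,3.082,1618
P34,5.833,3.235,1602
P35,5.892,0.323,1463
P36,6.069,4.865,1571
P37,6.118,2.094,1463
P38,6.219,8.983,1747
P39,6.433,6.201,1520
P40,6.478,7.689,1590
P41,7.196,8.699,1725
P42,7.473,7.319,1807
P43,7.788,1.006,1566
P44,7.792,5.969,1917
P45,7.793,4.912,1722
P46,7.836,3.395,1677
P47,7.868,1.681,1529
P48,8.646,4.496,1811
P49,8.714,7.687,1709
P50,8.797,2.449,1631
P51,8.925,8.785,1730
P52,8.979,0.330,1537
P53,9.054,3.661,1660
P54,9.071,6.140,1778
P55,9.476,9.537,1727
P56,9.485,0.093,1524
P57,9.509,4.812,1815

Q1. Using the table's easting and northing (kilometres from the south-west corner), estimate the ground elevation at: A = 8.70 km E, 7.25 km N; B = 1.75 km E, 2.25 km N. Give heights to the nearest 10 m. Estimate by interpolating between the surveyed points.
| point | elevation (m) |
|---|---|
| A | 1730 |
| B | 1900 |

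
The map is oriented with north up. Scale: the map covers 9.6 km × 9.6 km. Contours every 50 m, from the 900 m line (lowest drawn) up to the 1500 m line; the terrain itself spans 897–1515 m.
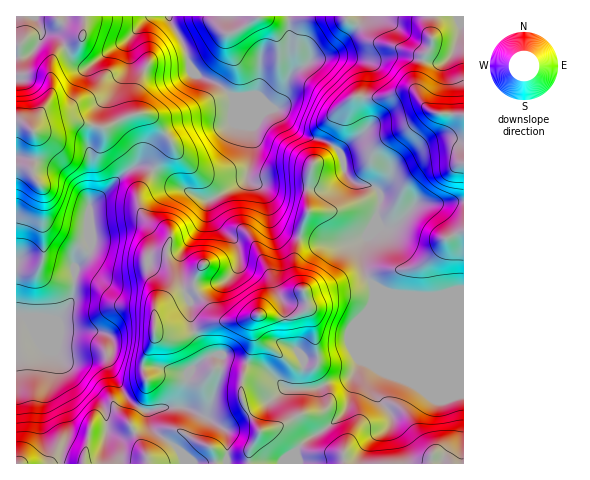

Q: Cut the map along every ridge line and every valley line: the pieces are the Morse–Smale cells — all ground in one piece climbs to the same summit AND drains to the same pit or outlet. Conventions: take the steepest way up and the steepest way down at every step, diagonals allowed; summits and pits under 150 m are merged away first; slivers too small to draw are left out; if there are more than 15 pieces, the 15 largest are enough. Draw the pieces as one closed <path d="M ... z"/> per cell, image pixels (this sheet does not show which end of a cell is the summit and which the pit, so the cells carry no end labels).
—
<path d="M361 16l-192 1 15 28 7 24 6 7 24 10 13 12 12 15 6 16 0 26-5 21-5 7-33 17-3 0-30-15-22-15-16-5-18 11-29 28 0 46-15 16-3 29-5 11-9 13-43-4 1 149 447-1 0-171-17 0-12 4-19 0-26-2-13-6-12-15-4-24 15-29 5-21-1-6-10-8-17-3-8-9-3-19-6-6-8-6-20-5-9-4-22-24-3 0 16-34 21-15 12-3 12-7 19-19 7-12z"/><path d="M168 16l-152 1 0 297 2 2 41 3 14-24 3-29 15-16-1-43 30-31 12-8 6-3 9 1 29 19 30 15 15-6 25-15 6-24 0-26-6-16-12-15-13-12-24-10-6-7-7-24z"/><path d="M463 16l-101 0-8 15-19 19-12 7-12 3-21 15-16 34 3 0 22 24 9 4 20 5 8 6 6 6 3 19 8 9 17 3 10 8 1 6-5 21-14 24-1 15 4 14 5 7 15 12 50 4 29-5z"/>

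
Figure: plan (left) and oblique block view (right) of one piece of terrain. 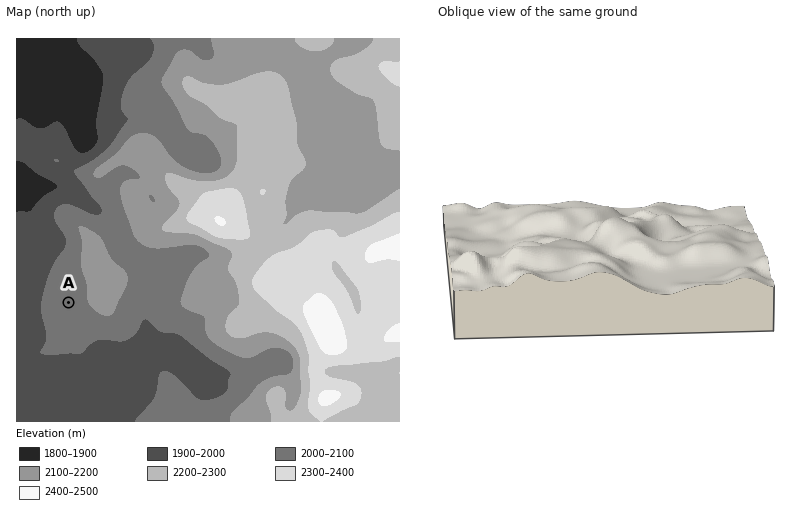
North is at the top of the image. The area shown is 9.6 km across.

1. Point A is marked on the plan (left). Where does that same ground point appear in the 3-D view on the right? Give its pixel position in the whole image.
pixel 539 207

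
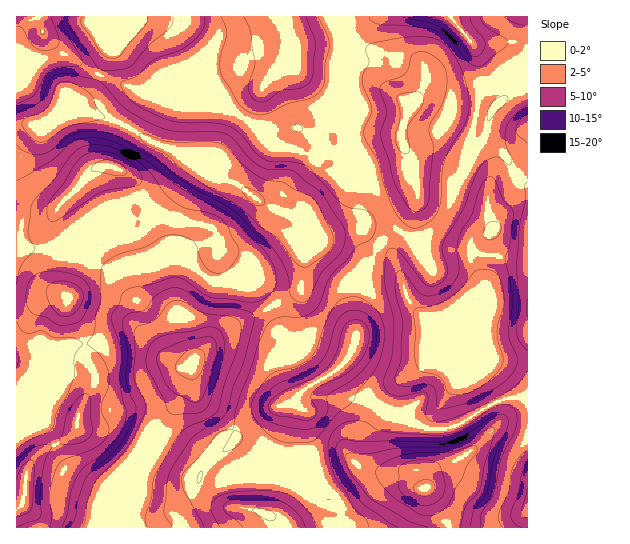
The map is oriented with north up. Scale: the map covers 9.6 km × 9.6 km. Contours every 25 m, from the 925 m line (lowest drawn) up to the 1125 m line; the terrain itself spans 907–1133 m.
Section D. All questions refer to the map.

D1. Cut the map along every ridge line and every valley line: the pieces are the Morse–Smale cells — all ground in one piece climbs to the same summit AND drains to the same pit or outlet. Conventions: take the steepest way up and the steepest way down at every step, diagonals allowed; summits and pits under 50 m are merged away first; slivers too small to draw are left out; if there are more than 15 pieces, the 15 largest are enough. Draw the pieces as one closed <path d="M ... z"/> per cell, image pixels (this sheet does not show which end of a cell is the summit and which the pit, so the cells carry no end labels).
<path d="M110 165l-8 0-9 4-36 40 0 12 11 16-12 28 0 17 3 7 8 8-18-1-18 8-15 3 0 52 2 2 23 0 28-16 28-2 25-10 12-1 13 7 26 24 13 2 4-1 32-32 51-27-5-10-11-11-22-8-12-13-6-8-2-22-5-6-47-11-22-18-6-17-8-8z"/><path d="M70 103l-12 14-15 10-13-3-14 1 1 182 6 0 26-11 16-1-6-6-3-7 0-17 12-31-11-13-1-8 4-8 21-22 4-6 8-8 9-4 8 0 17 8 8 8 6 17 22 18 47 11 5 6 2 22 6 8 12 13 22 8 17 20 21-11 5-4 4-19 3-36-12-15-36-18-50-36-26-12-30-10-39-23-36-9z"/><path d="M527 165l-13 11-25 13-1 26 5 16-15 8-7 11 1 13 13 27-12 18-20 15-11 1-11-3-16-12-7-10-16-45-9-9-2-1-2 2-14 21-8 30-2 48-4 9-12 15 1 8 13 18 13 4 27 14 13-2 3 6 12 10 9 2 20-1 17-8 26-17-10-18-16-15 0-7 3-3 58-1z"/><path d="M134 332l-12 1-25 10-28 2-19 12-15 6-19-2 0 16 17 11 4 7-1 30-9 4-11 0 1 99 90-1 0-5 9-21 4-18 23-29 14-31 19-20 16-38-1-2-12 2-6-2-26-24z"/><path d="M279 16l-141 0-1 7-9 10-17 10-6 19-14 31-20 12 7 6 36 9 39 23 42 16 39 24-6-12 1-9 34-27-4-8 0-21 6-24 9-9 22-8 0-19z"/><path d="M274 304l-52 28-27 26-19 45-19 20-14 31-23 29-3 14 22-1 27 7 13-2 16-11 4-7 1-9 7-11 16-12 9 16 6 6 13 3 36 0 27 12 12 17 11 1-1-9-17-9-7-9-7-28 0-38-9-8 1-8 8-11-9-20-4-19-11-20-2-14z"/><path d="M366 49l-22 2-4 22 3 26-7 14-19 27-18-12-22 1-11 4-2 4 11 10 20 2 15 7 16 13 15 7 8 0 20-7 33-6 5-6-1-6 6 10 4 20 3 3 31 1 7-2 7-8 8-13 13-27 4-17-31-6-8-7-16-6-9-2-11 6 11-22 0-10-2-5-5-5-9-4z"/><path d="M527 83l-14 8-21 19-7 25-21 40-7 8-7 2-31-1-2-3 0 18-5 12-8 11-23 20 0 3 11 9 4 8 12 37 13 16 10 6 11 3 11-1 19-14 13-19-13-27-1-13 7-11 15-8-5-16 1-26 25-13 14-11z"/><path d="M338 368l-12 9-20 11-10 13 0 4 9 8 0 38 7 28 7 9 17 9 2 10 9-2 11-5 20-17 16-7 11 0 13 11 8 1 5-14 7-7 16-6 20-12 15-15 10-13-4-15-4-2-37 23-11 2-18-1-7-3-12-14-13 2-27-14-13-4-13-18z"/><path d="M527 16l-153 0-16 7-10 10-4 17 22-1 47 10 5 2 7 10 0 10-8 19 8-3 9 2 16 6 8 7 31 5 3-7 9-9 17-14 10-5z"/><path d="M263 136l-20 13-14 13-1 9 3 7 28 23 39 19 19 17 8 0 24-6 14 0 18 13 23-22 12-19 0-28-4-14-5-8-5 10-33 6-20 7-8 0-15-7-12-10-15-8-26-6z"/><path d="M223 451l-16 12-7 11-1 9-4 7-16 11-13 2-27-7-22 1-8 17-2 13 224 1 4-3 2-7 0-11-11-2-12-17-27-12-36 0-13-3-6-6z"/><path d="M302 224l5 10 0 8-3 8 0 20-4 19-5 4-18 10-2 3 4 7 2 14 11 20 4 19 11 22 27-16 17-18 5-15 0-34 3-14 6-24 15-24-17-12-14 0-24 6-8 0z"/><path d="M521 397l-10 0-17 6 5 18-10 13-15 15-20 12-16 6-7 7-6 15 20 34 1 5 78-1 1-12 3-4 0-110z"/><path d="M103 16l-64 1 4 13-3 19-8 16-16 16 1 43 26 3 15-10 12-14 4 0 17-10 18-42-6-20z"/>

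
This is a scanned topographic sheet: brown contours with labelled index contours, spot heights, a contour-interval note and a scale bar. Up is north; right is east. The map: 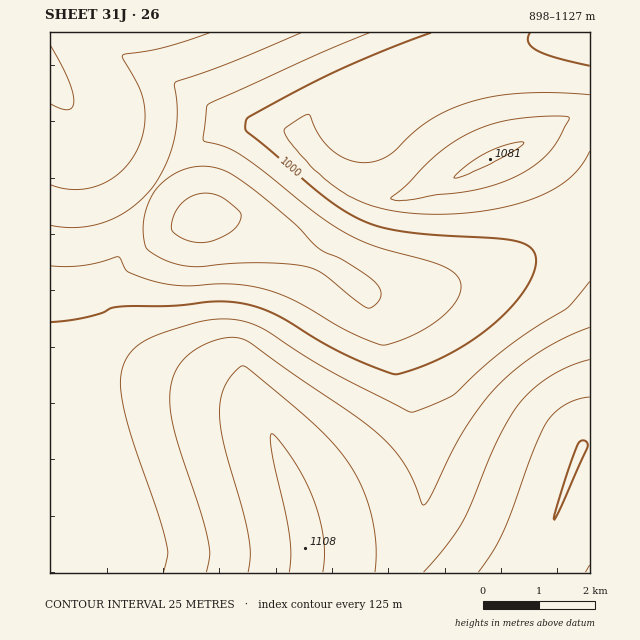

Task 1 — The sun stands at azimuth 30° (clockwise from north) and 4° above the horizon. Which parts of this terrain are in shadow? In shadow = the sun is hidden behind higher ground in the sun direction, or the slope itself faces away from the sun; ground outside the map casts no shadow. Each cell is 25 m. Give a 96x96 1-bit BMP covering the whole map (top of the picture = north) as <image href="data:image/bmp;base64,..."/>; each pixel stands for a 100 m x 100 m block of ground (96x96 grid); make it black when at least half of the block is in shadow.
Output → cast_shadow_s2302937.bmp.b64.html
<image width="96" height="96" href="data:image/bmp;base64,Qk2+BAAAAAAAAD4AAAAoAAAAYAAAAGAAAAABAAEAAAAAAIAEAAATCwAAEwsAAAIAAAAAAAAA////AAAAAAAAAAAAAAAAAAAAAAAAAAAAAAAAAAAAAAAAAAAAAAAAAAAAAAAAAAAAAAAAAAAAAAAAAAAAAAAAAAAAAAAAAAAAAAAAAAAAAAAAAAAAAAAAAAAAAAAAAAAAAAAAAAAAAAAAAAAAAAAAAAAAAAAAAAAAAAAAAAAAAAAAAAAAAAAAAAAAAAAAAAAAAAAAAAAAAAAAAAAAAAAAAAAAAAAAAAAAAAAAAAAAAAAAAAAAAAAAAAAAAAAAAAAAAAAAAAAAAAAAAAAAAAAAAAAAAAAAAAAAAAAAAAAAAAAAAAAAAAAAAAAAAAAAAAAAAAAAAAAAAAAAAAAAAAAAAAAAAAAAAAAAAAAAAAAAAAAAAAAAAAAAAAAAAAAAAAAAAAAAAAAAAAAAAAAAAAAAAAAAAAAAAAAAAAAAAAAAAAAAAAAAAAAAAAAAAAAAAAAAAAAAAAAAAAAAAAAAAAAAAAAAAAAAAAAAAAAAAAAAAAAAAAAAAAAAAAAAAAAAAAAAAAAAAAAAAAAAAAAAAAAAAAAAAAAAAAAAAAAAAAAAAAAAAAAAAAAAAAAAAAAAAAAAAAAAAAAAAAAAAAAAAAAAAAAAAAAAAAAAAAAAAAAAAAAAAAAAAAAAAAAAAAAAAAAAAAAAAAAAAAAAAAAAAAAAAAAAAAAAAAAAAAAAAAAAAAAAAAAAAAAAAAAAAAAAAAAAAAAAAAAAAAAAAAAAAAAAAAAAAAAAAAAAAAAAAAAAAAAAAAAAAAAAAAAAAAAAAAAAAAAAAAAAAAAAAAAAAAAAAAAAAAAAAAAAAAAAAAAAAAAAAAAAAAAAAAAAAAAAAAAAAAAAAAAAAAAAAAAAAAAAAAAAAAAAAAAAAAAGAAAAAAAAAAAAAAA/wAAAAAAAAAAAAAB/8AAAAAAAAAAAAAH/+AAAAAAAAAAAAAf//AAAAAAAAAAAAA///wAAAAAAAAAAAB///4AAAAAAAAAAAH///4AAAAAAAAAAAP///8AAAAAAAAAAA////+AAAAAAAAAAB/////AAAAAAAAAAD/////gAAAAAAAAAD/////wAAAAAAAAAD///gf4AAAAAAAAAB//8AB8AAAAAAAAAB//wAAeAAAAAAAAAB//AAAHAAAAAAAAAA/+AAABwAAAAAAAAA/8AAAAYAAAAAAAAAf4AAAAAAAAAAAAAAPwAAAAAAAAAAAAAAPgAAAAAAAAAAAAAAHAAAAAAAAAAAAAAAGAAAAAAAAAAAAAAAAAAAAAAAAAAAAAAAAAAAAAAAAAAAAAAAAAAAAAAAAAAAAAAAAAAAAAAAAAAAAAAAAAAAAAAAAAAAAAAAAAAAAAAAAAAAAAAAAAAAAAAAAAAAAAAAAAAAAAAAAAAAAAAAAAAAAAAAAAAAAAAAAAAAAAAAAAAAAAAAAAAAAAAAAAAAAAAAAAAAAAAAAAAAAAAAAAAAAAAAAAAAAAAAAAAAAAAAAAAAAAAAAAAAAAAAAAAAAAAAAAAAAAAAAAAAAAAAAAAAAAAAAAAAAAAAAAAAAAAAAAAAAAAAAAAAAAAAAA="/>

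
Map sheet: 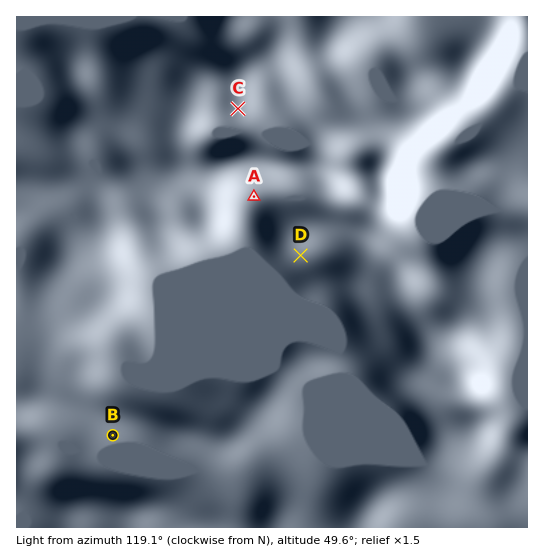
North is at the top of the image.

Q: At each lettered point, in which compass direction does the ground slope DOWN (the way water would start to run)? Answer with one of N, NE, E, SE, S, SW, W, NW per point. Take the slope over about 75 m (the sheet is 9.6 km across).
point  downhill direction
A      S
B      S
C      S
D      S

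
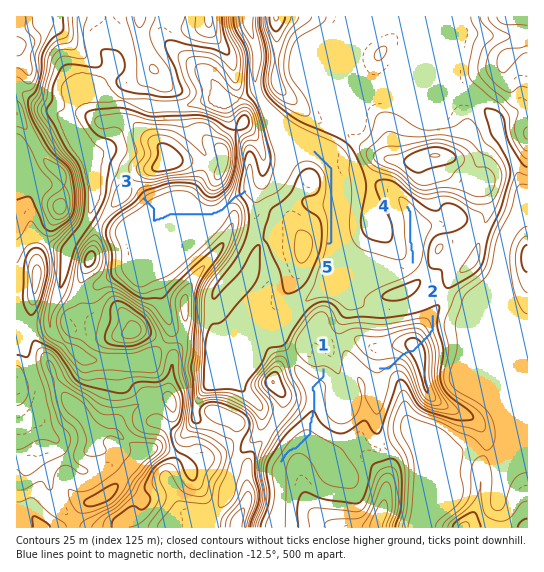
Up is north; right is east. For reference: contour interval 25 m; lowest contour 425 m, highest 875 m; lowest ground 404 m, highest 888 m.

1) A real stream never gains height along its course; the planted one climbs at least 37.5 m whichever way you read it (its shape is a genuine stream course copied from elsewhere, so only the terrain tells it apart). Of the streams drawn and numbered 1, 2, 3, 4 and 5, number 2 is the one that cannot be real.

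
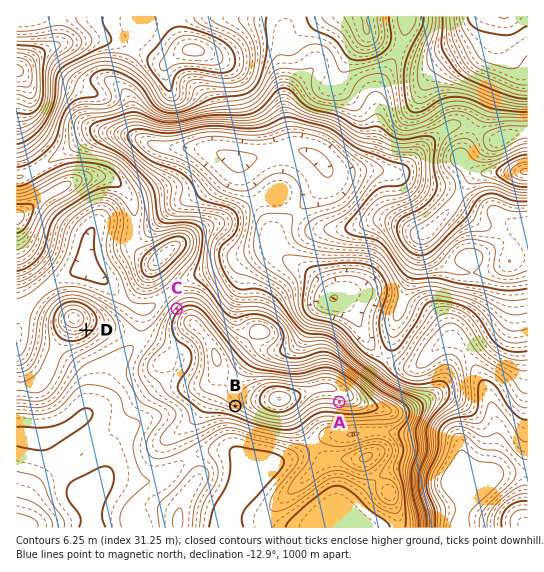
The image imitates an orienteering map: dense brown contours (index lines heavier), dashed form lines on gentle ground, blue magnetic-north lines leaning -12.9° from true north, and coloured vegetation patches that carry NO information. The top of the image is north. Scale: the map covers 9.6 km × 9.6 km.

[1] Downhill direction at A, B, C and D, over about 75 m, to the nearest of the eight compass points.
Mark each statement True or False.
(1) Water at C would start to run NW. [True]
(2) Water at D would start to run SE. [True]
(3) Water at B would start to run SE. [False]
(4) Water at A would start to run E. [False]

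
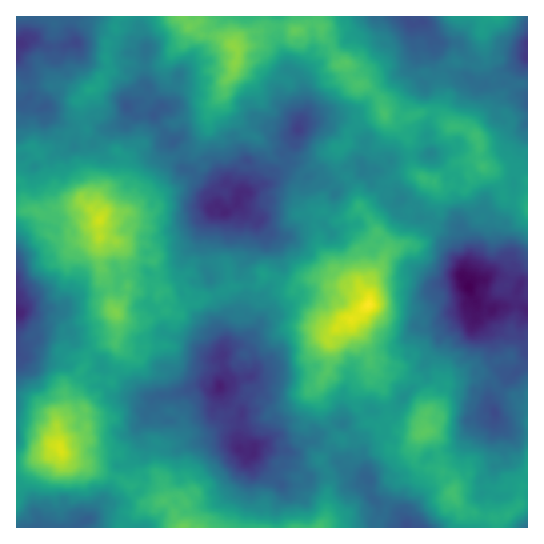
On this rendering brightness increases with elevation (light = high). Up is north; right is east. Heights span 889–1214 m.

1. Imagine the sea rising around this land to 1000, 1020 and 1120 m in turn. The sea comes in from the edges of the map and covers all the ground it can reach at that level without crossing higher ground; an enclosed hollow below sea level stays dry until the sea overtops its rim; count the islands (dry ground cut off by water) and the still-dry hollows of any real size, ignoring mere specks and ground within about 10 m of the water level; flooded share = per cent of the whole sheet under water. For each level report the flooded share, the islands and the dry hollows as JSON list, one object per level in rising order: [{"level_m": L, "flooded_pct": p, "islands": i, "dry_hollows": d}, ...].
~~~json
[{"level_m": 1000, "flooded_pct": 10, "islands": 0, "dry_hollows": 3}, {"level_m": 1020, "flooded_pct": 16, "islands": 0, "dry_hollows": 2}, {"level_m": 1120, "flooded_pct": 90, "islands": 5, "dry_hollows": 0}]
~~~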